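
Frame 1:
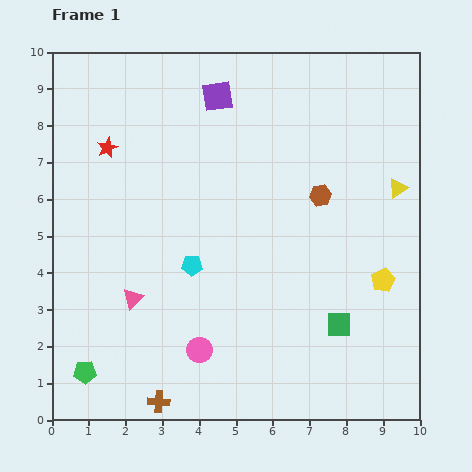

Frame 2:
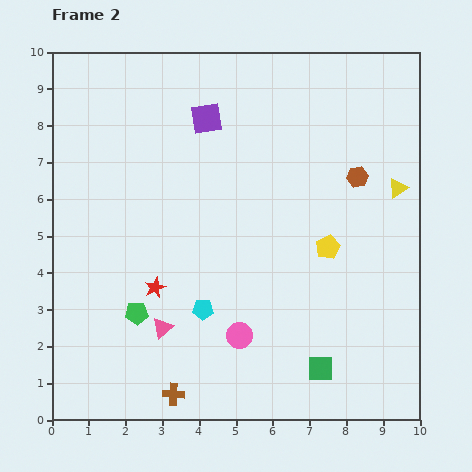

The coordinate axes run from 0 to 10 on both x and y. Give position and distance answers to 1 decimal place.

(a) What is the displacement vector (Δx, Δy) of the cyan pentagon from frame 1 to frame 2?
(0.3, -1.2)

The cyan pentagon was at (3.8, 4.2) in frame 1 and (4.1, 3.0) in frame 2.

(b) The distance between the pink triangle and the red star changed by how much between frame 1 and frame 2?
-3.1

Distance in frame 1: 4.2. Distance in frame 2: 1.1.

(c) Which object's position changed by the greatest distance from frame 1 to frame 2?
the red star

(moved 4.0; next 2.1)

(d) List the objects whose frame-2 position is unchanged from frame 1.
the yellow triangle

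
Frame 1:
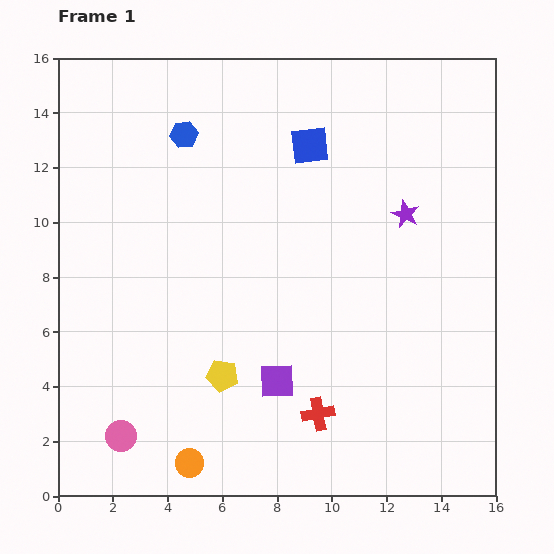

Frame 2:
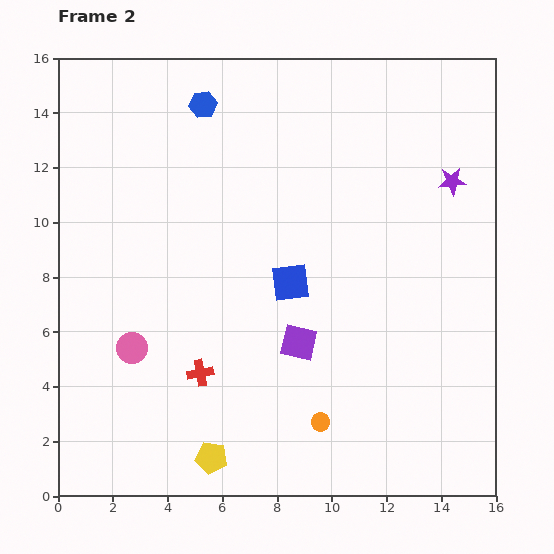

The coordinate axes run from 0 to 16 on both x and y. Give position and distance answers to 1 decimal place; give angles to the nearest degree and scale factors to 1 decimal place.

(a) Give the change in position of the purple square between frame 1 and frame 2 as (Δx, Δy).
(0.8, 1.4)

The purple square was at (8.0, 4.2) in frame 1 and (8.8, 5.6) in frame 2.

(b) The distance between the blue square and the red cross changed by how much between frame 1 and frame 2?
-5.1

Distance in frame 1: 9.8. Distance in frame 2: 4.7.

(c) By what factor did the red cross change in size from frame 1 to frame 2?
0.8×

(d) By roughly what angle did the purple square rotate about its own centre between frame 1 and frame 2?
17° clockwise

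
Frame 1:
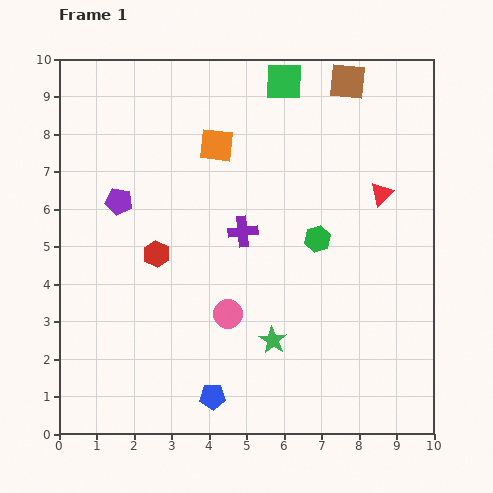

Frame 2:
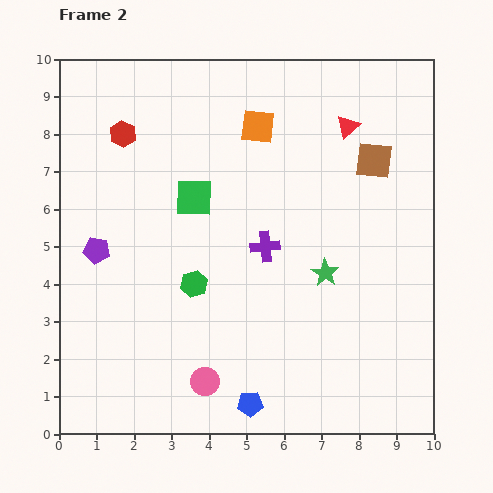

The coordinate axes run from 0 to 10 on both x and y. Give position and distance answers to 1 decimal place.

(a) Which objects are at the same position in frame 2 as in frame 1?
none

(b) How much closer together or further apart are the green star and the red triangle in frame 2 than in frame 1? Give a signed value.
-1.0

Distance in frame 1: 4.9. Distance in frame 2: 3.9.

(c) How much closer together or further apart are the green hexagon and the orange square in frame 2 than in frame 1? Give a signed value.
+0.8

Distance in frame 1: 3.7. Distance in frame 2: 4.5.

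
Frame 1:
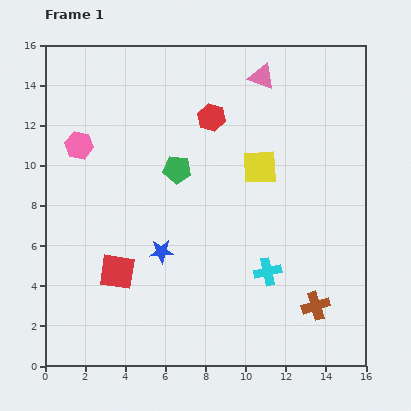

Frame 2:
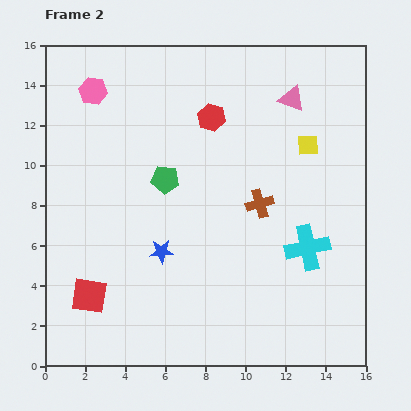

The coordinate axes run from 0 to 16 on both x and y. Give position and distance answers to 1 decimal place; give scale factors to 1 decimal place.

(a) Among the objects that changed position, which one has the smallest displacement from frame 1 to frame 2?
the green pentagon

(moved 0.8)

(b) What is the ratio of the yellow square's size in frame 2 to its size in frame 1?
0.6×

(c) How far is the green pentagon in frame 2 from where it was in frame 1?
0.8

The green pentagon moved from (6.6, 9.8) to (6.0, 9.3), a distance of √(0.6² + 0.5²) ≈ 0.8.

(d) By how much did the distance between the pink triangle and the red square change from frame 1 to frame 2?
+2.0

Distance in frame 1: 12.1. Distance in frame 2: 14.1.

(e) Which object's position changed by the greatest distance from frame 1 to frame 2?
the brown cross

(moved 5.8; next 2.8)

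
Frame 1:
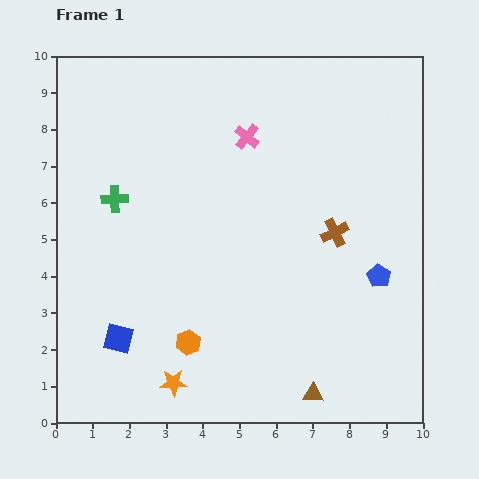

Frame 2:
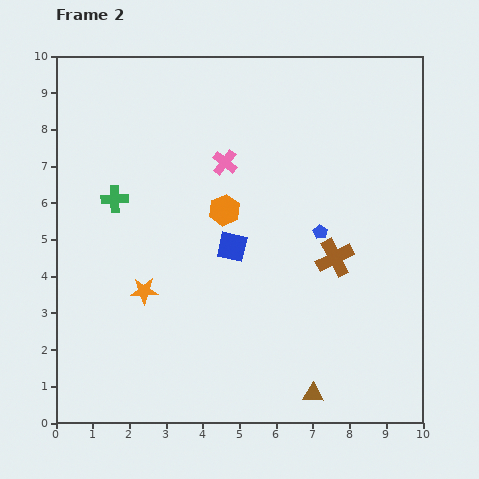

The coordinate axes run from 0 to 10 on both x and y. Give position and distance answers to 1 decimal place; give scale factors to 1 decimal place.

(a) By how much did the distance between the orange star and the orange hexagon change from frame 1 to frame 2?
+1.9

Distance in frame 1: 1.2. Distance in frame 2: 3.1.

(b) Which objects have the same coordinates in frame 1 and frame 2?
the brown triangle, the green cross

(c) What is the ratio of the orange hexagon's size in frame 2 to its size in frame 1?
1.3×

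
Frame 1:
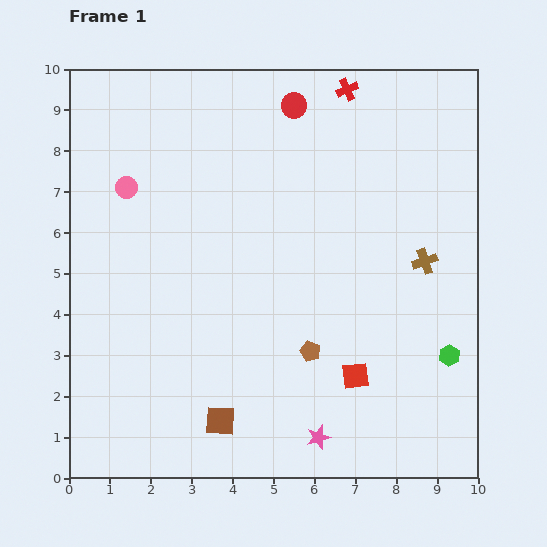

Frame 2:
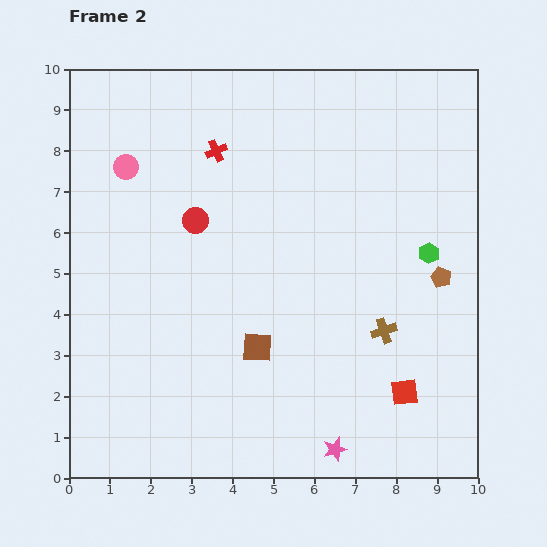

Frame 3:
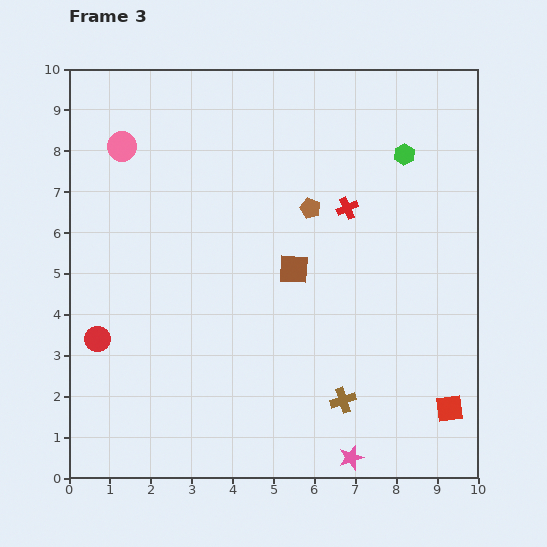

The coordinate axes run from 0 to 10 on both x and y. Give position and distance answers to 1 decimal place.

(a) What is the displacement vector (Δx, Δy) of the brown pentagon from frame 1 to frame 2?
(3.2, 1.8)

The brown pentagon was at (5.9, 3.1) in frame 1 and (9.1, 4.9) in frame 2.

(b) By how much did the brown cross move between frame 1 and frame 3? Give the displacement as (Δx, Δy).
(-2.0, -3.4)

The brown cross was at (8.7, 5.3) in frame 1 and (6.7, 1.9) in frame 3.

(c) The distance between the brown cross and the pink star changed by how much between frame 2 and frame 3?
-1.7

Distance in frame 2: 3.1. Distance in frame 3: 1.4.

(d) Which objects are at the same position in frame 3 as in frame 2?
none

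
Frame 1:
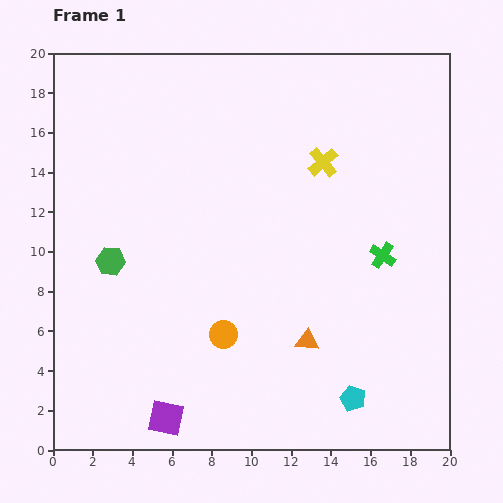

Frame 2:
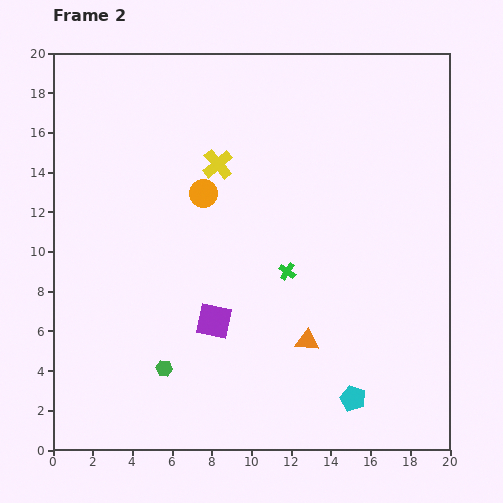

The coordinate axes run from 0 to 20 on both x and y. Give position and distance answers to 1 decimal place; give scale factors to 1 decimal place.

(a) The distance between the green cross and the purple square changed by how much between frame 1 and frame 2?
-9.1

Distance in frame 1: 13.6. Distance in frame 2: 4.5.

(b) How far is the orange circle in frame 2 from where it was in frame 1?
7.2

The orange circle moved from (8.6, 5.8) to (7.6, 12.9), a distance of √(1.0² + 7.1²) ≈ 7.2.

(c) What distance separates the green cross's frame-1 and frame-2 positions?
4.9

The green cross moved from (16.6, 9.8) to (11.8, 9.0), a distance of √(4.8² + 0.8²) ≈ 4.9.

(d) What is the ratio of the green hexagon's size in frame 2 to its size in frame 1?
0.6×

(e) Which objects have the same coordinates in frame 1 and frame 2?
the orange triangle, the cyan pentagon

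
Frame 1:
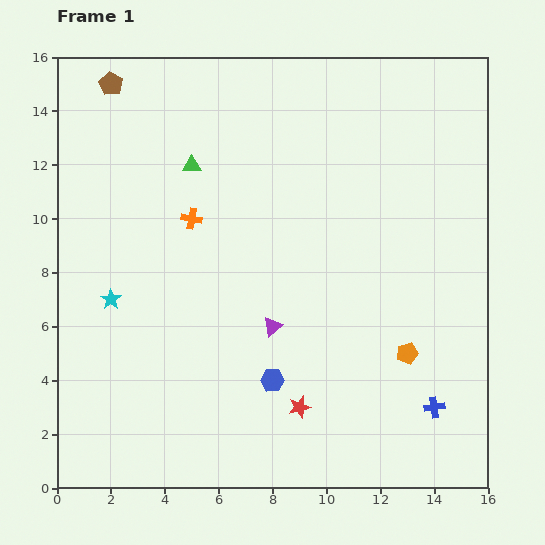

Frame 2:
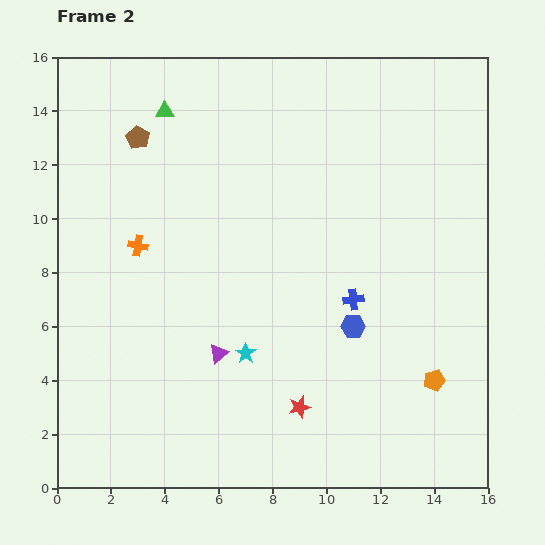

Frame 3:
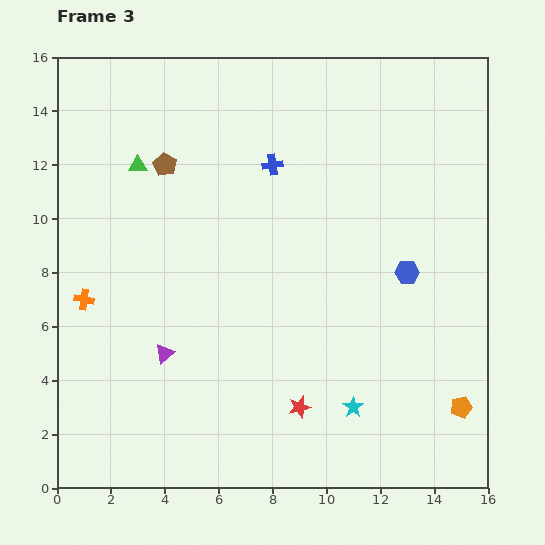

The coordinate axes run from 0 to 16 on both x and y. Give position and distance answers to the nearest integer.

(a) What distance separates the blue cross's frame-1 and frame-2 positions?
5

The blue cross moved from (14, 3) to (11, 7), a distance of √(3² + 4²) ≈ 5.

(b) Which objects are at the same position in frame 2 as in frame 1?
the red star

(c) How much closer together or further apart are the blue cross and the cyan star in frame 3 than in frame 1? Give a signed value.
-4

Distance in frame 1: 13. Distance in frame 3: 9.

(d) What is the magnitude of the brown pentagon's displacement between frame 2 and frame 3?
1

The brown pentagon moved from (3, 13) to (4, 12), a distance of √(1² + 1²) ≈ 1.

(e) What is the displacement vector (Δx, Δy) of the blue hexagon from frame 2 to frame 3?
(2, 2)

The blue hexagon was at (11, 6) in frame 2 and (13, 8) in frame 3.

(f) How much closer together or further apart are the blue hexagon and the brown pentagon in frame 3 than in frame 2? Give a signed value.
-1

Distance in frame 2: 11. Distance in frame 3: 10.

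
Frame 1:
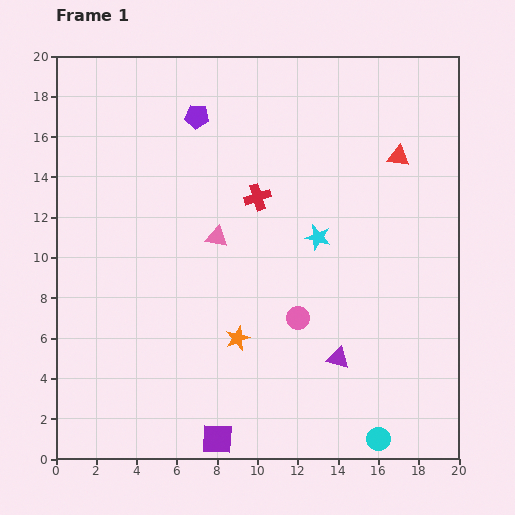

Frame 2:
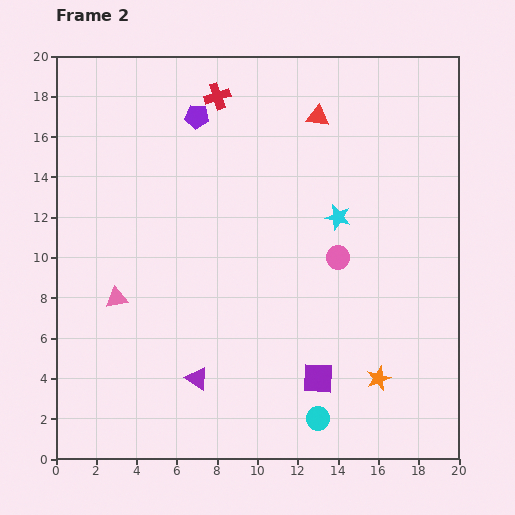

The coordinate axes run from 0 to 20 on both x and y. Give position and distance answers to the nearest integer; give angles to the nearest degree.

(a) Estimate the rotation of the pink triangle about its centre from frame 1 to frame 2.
21° counter-clockwise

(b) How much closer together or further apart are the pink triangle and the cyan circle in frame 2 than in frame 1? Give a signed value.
-1

Distance in frame 1: 13. Distance in frame 2: 12.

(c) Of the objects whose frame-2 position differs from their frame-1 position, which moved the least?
the cyan star

(moved 1)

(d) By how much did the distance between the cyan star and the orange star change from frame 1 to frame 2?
+2

Distance in frame 1: 6. Distance in frame 2: 8.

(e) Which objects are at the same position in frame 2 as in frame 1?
the purple pentagon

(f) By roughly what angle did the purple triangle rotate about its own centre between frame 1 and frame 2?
18° clockwise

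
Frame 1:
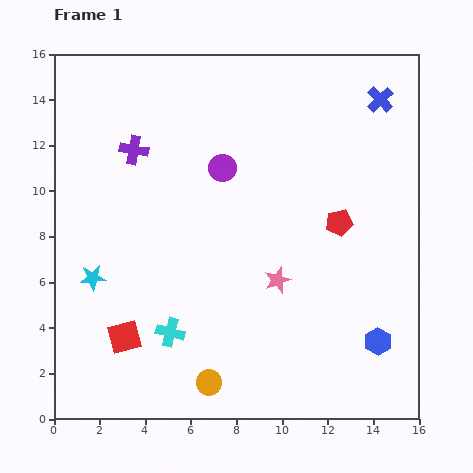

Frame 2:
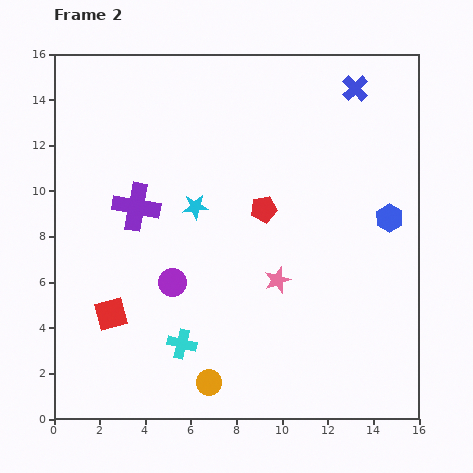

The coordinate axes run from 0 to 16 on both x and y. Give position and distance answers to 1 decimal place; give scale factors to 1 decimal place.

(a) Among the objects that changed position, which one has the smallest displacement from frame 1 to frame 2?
the cyan cross

(moved 0.7)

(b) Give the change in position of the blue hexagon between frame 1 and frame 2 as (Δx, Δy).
(0.5, 5.4)

The blue hexagon was at (14.2, 3.4) in frame 1 and (14.7, 8.8) in frame 2.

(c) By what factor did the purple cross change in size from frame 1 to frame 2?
1.6×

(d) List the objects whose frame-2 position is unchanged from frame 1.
the orange circle, the pink star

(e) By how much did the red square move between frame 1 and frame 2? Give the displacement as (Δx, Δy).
(-0.6, 1.0)

The red square was at (3.1, 3.6) in frame 1 and (2.5, 4.6) in frame 2.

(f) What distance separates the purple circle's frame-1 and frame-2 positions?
5.5

The purple circle moved from (7.4, 11.0) to (5.2, 6.0), a distance of √(2.2² + 5.0²) ≈ 5.5.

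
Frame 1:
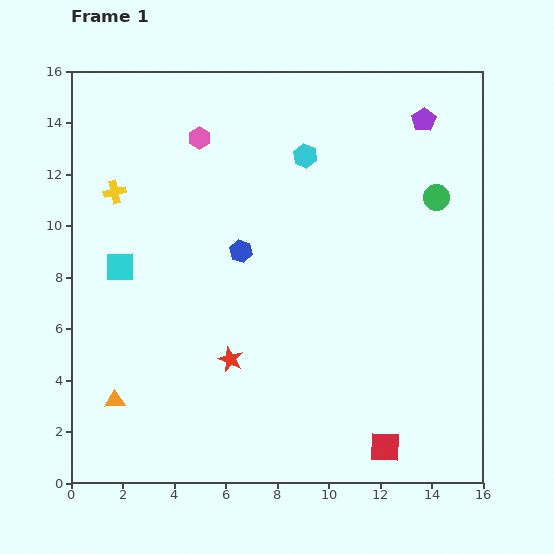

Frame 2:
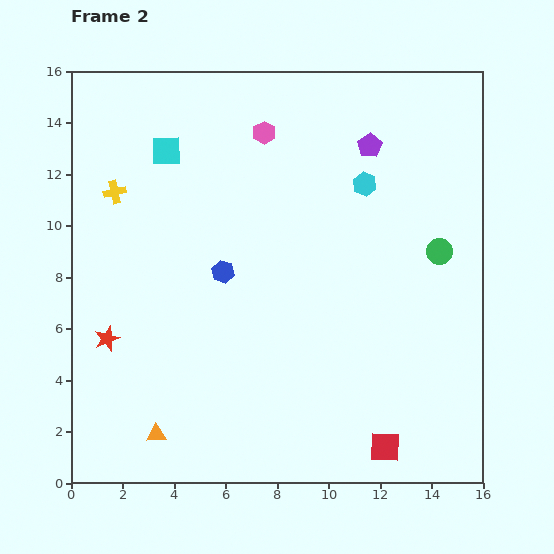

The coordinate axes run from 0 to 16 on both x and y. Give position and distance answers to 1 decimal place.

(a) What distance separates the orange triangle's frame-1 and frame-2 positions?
2.1

The orange triangle moved from (1.7, 3.2) to (3.3, 1.9), a distance of √(1.6² + 1.3²) ≈ 2.1.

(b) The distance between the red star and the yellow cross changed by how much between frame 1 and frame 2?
-2.2

Distance in frame 1: 7.9. Distance in frame 2: 5.7.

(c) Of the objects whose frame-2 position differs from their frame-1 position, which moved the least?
the blue hexagon

(moved 1.1)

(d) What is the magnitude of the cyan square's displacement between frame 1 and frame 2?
4.8

The cyan square moved from (1.9, 8.4) to (3.7, 12.9), a distance of √(1.8² + 4.5²) ≈ 4.8.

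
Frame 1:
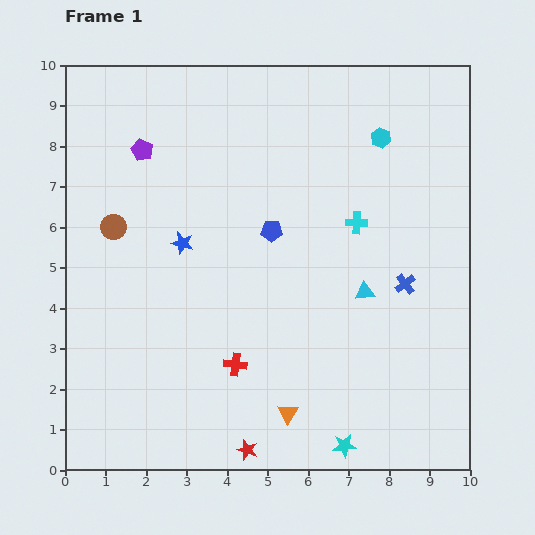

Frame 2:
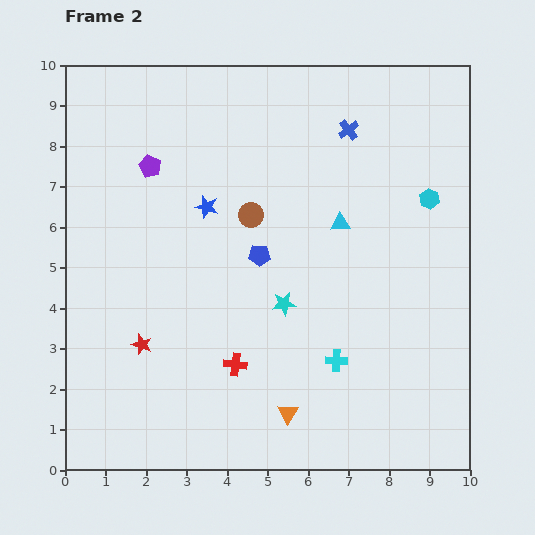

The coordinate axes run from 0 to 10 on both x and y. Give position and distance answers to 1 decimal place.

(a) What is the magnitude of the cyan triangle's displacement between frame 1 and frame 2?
1.8

The cyan triangle moved from (7.4, 4.4) to (6.8, 6.1), a distance of √(0.6² + 1.7²) ≈ 1.8.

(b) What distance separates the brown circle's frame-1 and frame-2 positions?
3.4

The brown circle moved from (1.2, 6.0) to (4.6, 6.3), a distance of √(3.4² + 0.3²) ≈ 3.4.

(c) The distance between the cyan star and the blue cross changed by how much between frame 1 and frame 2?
+0.3

Distance in frame 1: 4.3. Distance in frame 2: 4.6.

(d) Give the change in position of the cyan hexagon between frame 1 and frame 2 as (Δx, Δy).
(1.2, -1.5)

The cyan hexagon was at (7.8, 8.2) in frame 1 and (9.0, 6.7) in frame 2.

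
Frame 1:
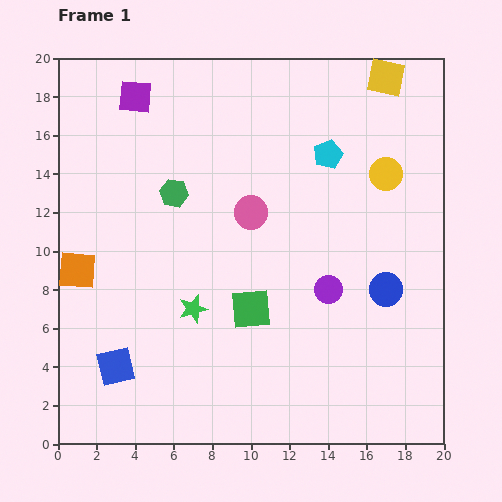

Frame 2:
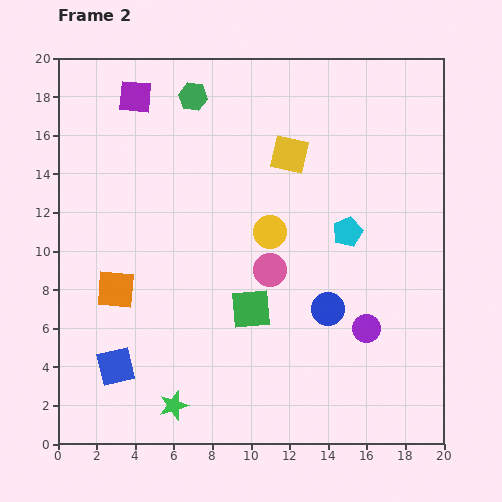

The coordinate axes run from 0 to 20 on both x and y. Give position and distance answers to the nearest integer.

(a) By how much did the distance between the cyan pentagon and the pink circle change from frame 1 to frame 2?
-1

Distance in frame 1: 5. Distance in frame 2: 4.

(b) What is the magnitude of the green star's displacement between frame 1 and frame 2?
5

The green star moved from (7, 7) to (6, 2), a distance of √(1² + 5²) ≈ 5.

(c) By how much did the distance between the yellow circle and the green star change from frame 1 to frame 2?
-2

Distance in frame 1: 12. Distance in frame 2: 10.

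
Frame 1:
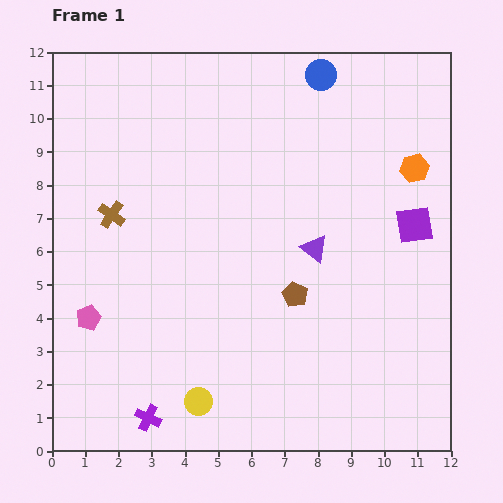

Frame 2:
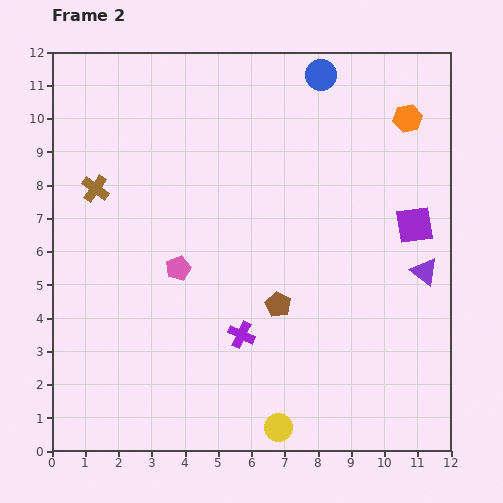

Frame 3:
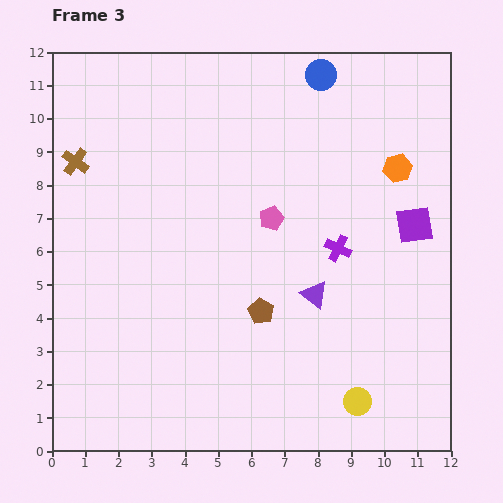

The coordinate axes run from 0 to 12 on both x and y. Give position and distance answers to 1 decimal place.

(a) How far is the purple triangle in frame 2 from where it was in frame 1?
3.4

The purple triangle moved from (7.9, 6.1) to (11.2, 5.4), a distance of √(3.3² + 0.7²) ≈ 3.4.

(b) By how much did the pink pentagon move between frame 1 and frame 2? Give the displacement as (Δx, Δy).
(2.7, 1.5)

The pink pentagon was at (1.1, 4.0) in frame 1 and (3.8, 5.5) in frame 2.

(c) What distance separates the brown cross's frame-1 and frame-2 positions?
0.9

The brown cross moved from (1.8, 7.1) to (1.3, 7.9), a distance of √(0.5² + 0.8²) ≈ 0.9.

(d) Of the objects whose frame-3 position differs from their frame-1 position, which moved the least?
the orange hexagon

(moved 0.5)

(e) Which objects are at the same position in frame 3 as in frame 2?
the blue circle, the purple square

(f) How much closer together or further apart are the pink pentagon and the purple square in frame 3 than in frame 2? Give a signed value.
-2.9

Distance in frame 2: 7.2. Distance in frame 3: 4.3.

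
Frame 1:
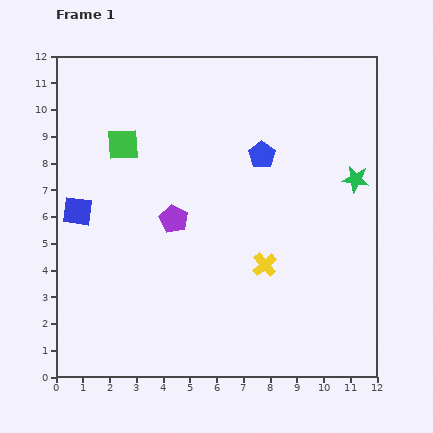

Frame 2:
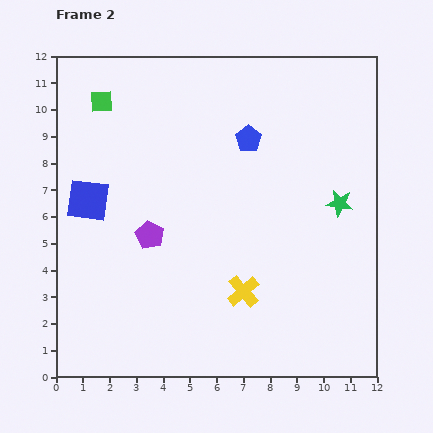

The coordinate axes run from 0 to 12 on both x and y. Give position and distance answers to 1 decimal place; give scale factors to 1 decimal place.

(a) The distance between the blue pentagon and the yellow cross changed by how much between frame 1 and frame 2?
+1.6

Distance in frame 1: 4.1. Distance in frame 2: 5.7.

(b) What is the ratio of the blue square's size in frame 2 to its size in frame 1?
1.4×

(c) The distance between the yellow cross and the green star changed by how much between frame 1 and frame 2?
+0.2

Distance in frame 1: 4.7. Distance in frame 2: 4.9.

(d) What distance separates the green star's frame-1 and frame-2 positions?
1.1

The green star moved from (11.2, 7.4) to (10.6, 6.5), a distance of √(0.6² + 0.9²) ≈ 1.1.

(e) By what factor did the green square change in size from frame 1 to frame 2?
0.7×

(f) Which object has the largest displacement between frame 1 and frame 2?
the green square

(moved 1.8; next 1.3)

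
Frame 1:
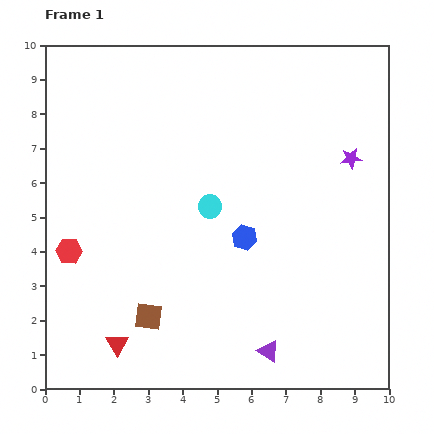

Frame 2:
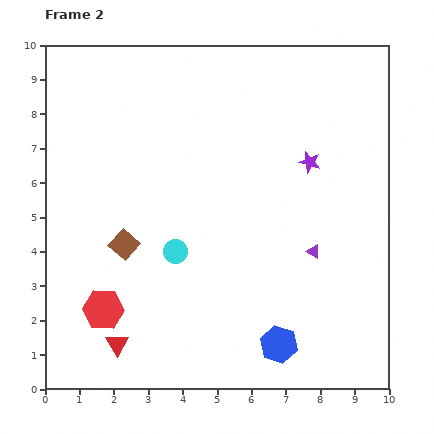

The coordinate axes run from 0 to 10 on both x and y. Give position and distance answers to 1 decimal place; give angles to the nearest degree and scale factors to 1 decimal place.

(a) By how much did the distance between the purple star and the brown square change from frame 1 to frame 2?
-1.6

Distance in frame 1: 7.5. Distance in frame 2: 5.9.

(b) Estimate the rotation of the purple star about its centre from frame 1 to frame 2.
21° clockwise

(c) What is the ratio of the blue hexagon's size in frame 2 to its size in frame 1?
1.5×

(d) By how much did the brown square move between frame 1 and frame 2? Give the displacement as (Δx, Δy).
(-0.7, 2.1)

The brown square was at (3.0, 2.1) in frame 1 and (2.3, 4.2) in frame 2.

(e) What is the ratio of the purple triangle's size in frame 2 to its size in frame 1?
0.6×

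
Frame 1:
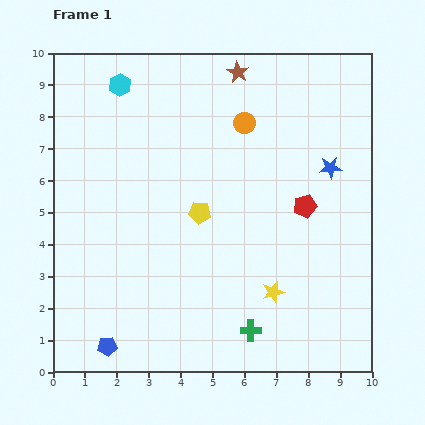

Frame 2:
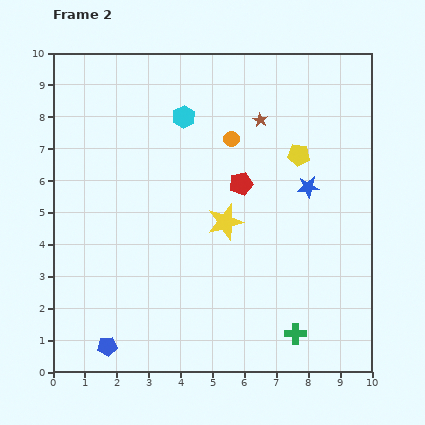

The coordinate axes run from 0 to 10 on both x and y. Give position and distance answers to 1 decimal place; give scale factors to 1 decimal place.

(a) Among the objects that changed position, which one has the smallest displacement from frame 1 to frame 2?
the orange circle

(moved 0.6)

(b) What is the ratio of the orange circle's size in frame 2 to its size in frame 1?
0.7×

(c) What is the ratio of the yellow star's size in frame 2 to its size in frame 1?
1.6×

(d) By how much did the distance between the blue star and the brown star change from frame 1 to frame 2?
-1.6

Distance in frame 1: 4.2. Distance in frame 2: 2.6.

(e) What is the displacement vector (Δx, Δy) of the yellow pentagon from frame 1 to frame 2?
(3.1, 1.8)

The yellow pentagon was at (4.6, 5.0) in frame 1 and (7.7, 6.8) in frame 2.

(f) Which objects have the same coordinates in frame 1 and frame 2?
the blue pentagon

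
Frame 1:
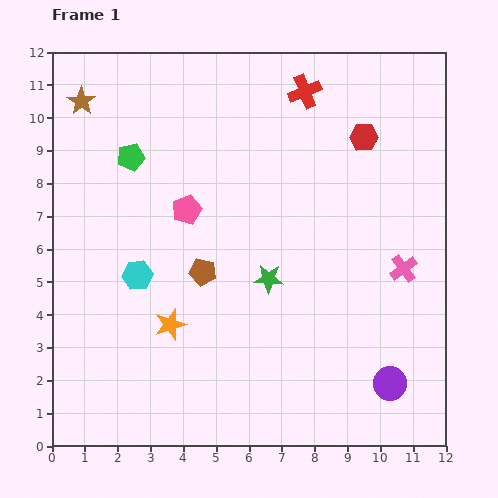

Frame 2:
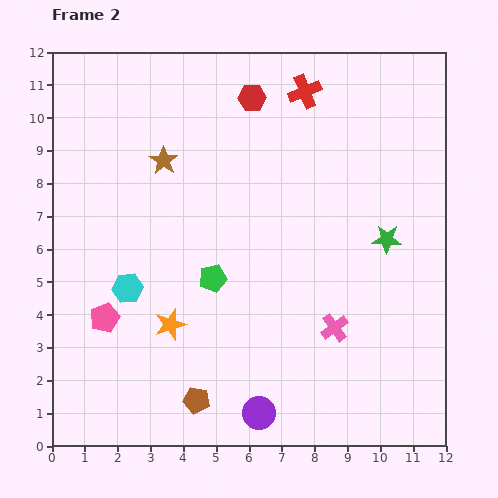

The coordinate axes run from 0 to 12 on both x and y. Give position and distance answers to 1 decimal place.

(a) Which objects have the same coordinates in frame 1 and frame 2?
the orange star, the red cross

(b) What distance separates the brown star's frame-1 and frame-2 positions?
3.1

The brown star moved from (0.9, 10.5) to (3.4, 8.7), a distance of √(2.5² + 1.8²) ≈ 3.1.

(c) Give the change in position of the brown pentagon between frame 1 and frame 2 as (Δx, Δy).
(-0.2, -3.9)

The brown pentagon was at (4.6, 5.3) in frame 1 and (4.4, 1.4) in frame 2.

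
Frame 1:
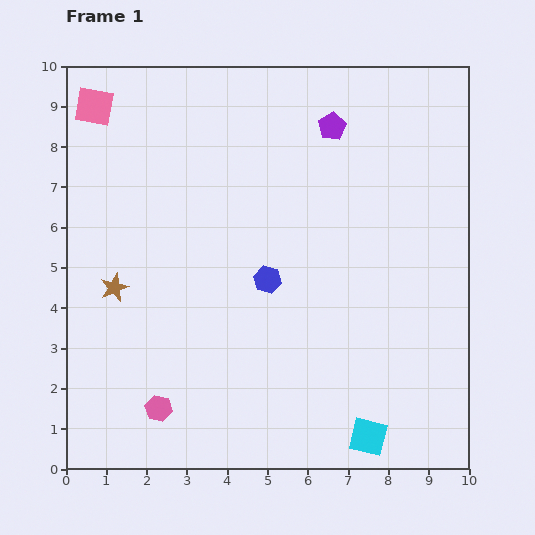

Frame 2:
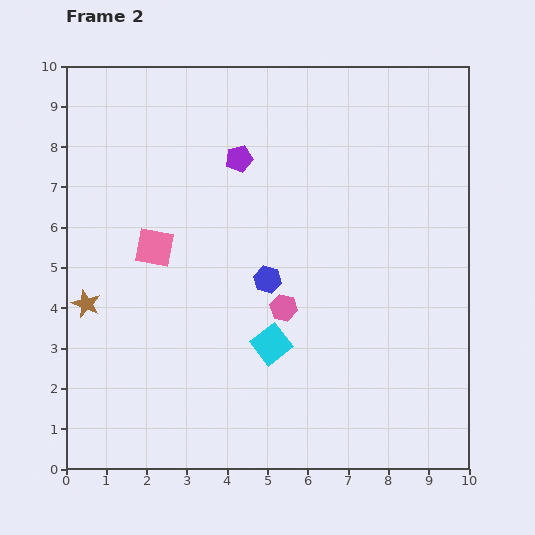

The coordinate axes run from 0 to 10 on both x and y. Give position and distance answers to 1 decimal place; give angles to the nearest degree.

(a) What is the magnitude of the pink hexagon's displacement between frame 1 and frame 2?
4.0

The pink hexagon moved from (2.3, 1.5) to (5.4, 4.0), a distance of √(3.1² + 2.5²) ≈ 4.0.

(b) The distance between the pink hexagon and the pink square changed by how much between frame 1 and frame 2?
-4.2

Distance in frame 1: 7.7. Distance in frame 2: 3.5.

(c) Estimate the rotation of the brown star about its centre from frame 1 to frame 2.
27° counter-clockwise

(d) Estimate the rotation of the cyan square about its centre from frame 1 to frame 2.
39° clockwise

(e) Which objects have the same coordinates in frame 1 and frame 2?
the blue hexagon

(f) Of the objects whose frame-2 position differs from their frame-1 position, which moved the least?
the brown star

(moved 0.8)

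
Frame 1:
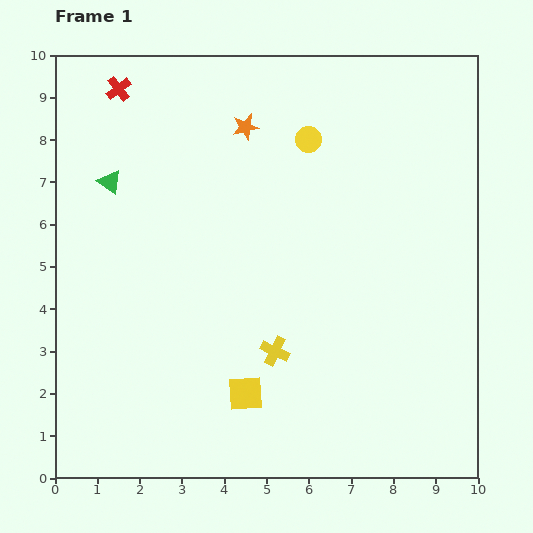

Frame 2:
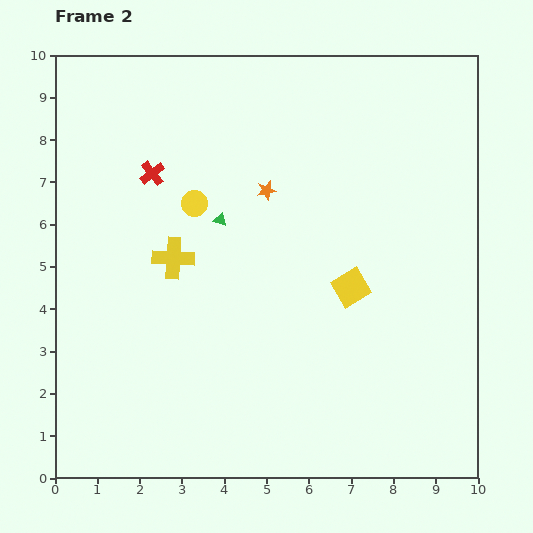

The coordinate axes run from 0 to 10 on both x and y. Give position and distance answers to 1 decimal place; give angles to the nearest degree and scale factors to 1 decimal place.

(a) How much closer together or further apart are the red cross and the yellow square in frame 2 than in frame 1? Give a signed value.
-2.4

Distance in frame 1: 7.8. Distance in frame 2: 5.4.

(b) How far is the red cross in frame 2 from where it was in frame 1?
2.2

The red cross moved from (1.5, 9.2) to (2.3, 7.2), a distance of √(0.8² + 2.0²) ≈ 2.2.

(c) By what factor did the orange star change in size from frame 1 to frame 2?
0.7×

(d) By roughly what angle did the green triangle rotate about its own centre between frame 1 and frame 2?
19° counter-clockwise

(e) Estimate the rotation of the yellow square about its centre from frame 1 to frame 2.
27° counter-clockwise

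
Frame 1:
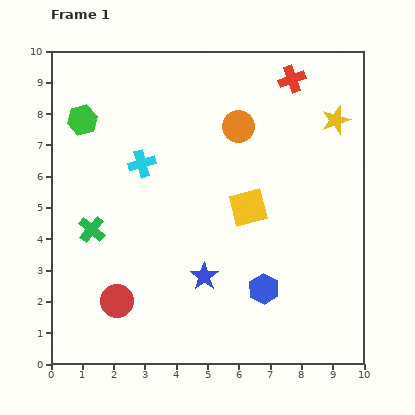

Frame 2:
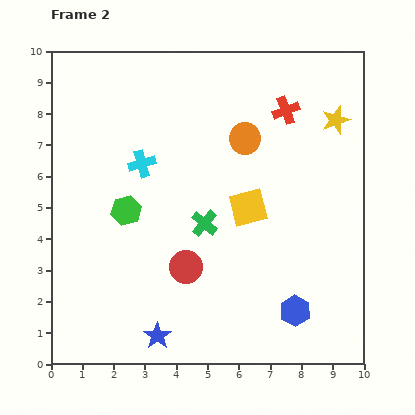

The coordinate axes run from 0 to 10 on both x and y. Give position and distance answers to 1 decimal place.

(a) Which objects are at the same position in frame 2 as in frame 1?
the yellow star, the yellow square, the cyan cross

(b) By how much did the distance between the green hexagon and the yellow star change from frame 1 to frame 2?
-0.8

Distance in frame 1: 8.1. Distance in frame 2: 7.3.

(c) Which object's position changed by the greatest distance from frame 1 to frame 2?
the green cross

(moved 3.6; next 3.2)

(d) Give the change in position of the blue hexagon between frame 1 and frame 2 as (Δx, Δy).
(1.0, -0.7)

The blue hexagon was at (6.8, 2.4) in frame 1 and (7.8, 1.7) in frame 2.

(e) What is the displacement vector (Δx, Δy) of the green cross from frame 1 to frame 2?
(3.6, 0.2)

The green cross was at (1.3, 4.3) in frame 1 and (4.9, 4.5) in frame 2.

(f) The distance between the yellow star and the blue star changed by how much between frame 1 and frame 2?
+2.4

Distance in frame 1: 6.5. Distance in frame 2: 8.9.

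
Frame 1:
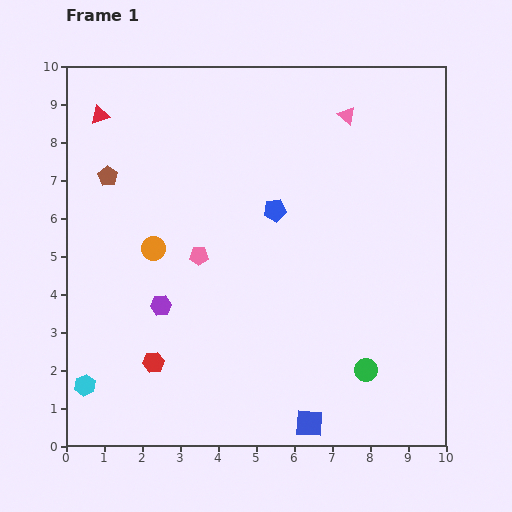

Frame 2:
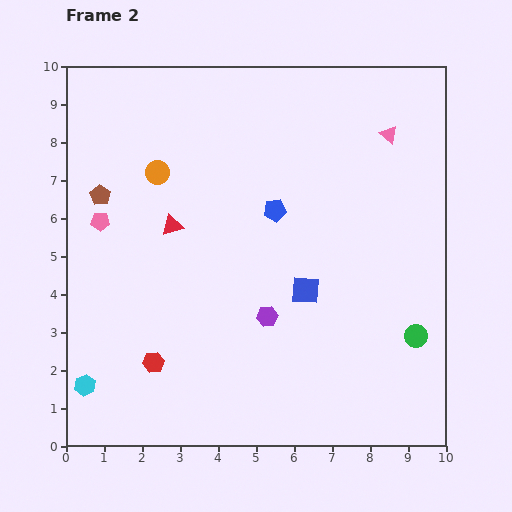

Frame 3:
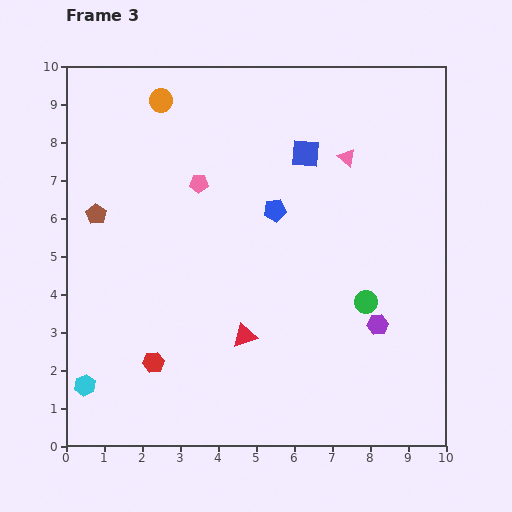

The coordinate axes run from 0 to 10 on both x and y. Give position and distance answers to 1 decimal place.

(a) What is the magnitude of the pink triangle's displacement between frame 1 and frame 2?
1.2

The pink triangle moved from (7.4, 8.7) to (8.5, 8.2), a distance of √(1.1² + 0.5²) ≈ 1.2.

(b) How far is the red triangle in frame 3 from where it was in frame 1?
6.9

The red triangle moved from (0.9, 8.7) to (4.7, 2.9), a distance of √(3.8² + 5.8²) ≈ 6.9.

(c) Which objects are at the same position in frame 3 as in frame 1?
the blue pentagon, the cyan hexagon, the red hexagon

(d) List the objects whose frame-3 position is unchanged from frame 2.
the blue pentagon, the cyan hexagon, the red hexagon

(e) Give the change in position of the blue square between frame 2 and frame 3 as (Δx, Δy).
(0.0, 3.6)

The blue square was at (6.3, 4.1) in frame 2 and (6.3, 7.7) in frame 3.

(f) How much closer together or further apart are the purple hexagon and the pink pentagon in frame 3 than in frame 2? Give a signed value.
+0.9

Distance in frame 2: 5.1. Distance in frame 3: 6.0.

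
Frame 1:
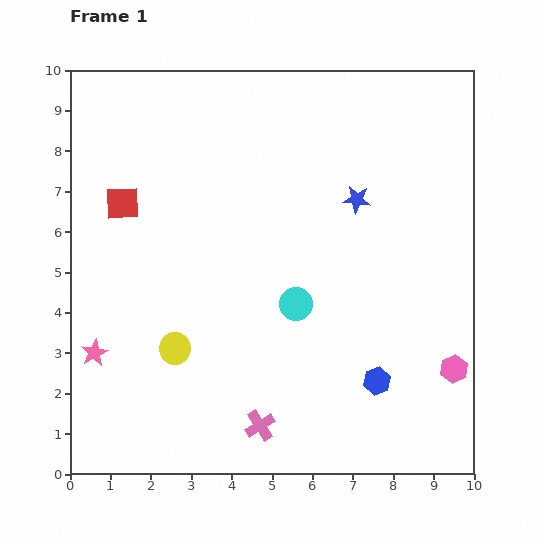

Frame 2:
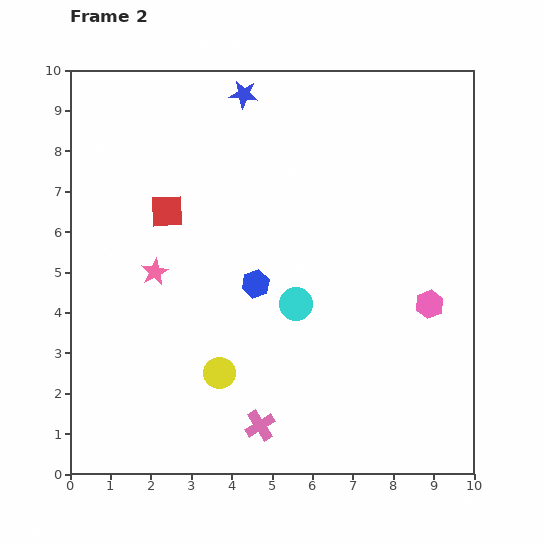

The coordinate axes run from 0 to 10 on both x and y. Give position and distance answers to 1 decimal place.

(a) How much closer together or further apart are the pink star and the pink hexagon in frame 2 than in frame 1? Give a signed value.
-2.1

Distance in frame 1: 8.9. Distance in frame 2: 6.8.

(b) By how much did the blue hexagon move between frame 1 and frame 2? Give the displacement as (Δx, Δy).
(-3.0, 2.4)

The blue hexagon was at (7.6, 2.3) in frame 1 and (4.6, 4.7) in frame 2.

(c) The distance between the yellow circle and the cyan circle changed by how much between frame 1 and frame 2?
-0.7

Distance in frame 1: 3.2. Distance in frame 2: 2.5.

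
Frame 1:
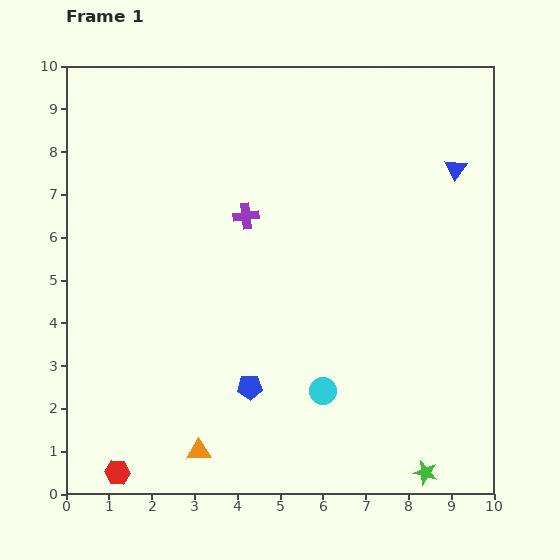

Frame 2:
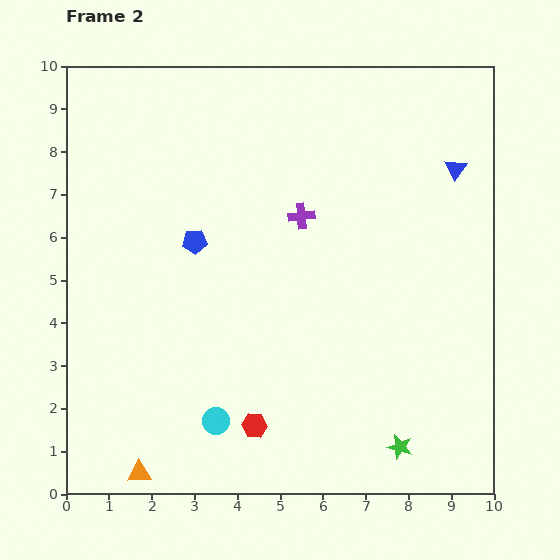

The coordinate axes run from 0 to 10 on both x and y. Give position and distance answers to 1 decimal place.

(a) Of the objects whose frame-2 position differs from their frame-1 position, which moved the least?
the green star

(moved 0.8)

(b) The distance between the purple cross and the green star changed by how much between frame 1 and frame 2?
-1.4

Distance in frame 1: 7.3. Distance in frame 2: 5.9.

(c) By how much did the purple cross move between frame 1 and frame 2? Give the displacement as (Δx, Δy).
(1.3, 0.0)

The purple cross was at (4.2, 6.5) in frame 1 and (5.5, 6.5) in frame 2.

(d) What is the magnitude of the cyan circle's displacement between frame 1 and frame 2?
2.6

The cyan circle moved from (6.0, 2.4) to (3.5, 1.7), a distance of √(2.5² + 0.7²) ≈ 2.6.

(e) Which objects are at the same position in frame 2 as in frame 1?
the blue triangle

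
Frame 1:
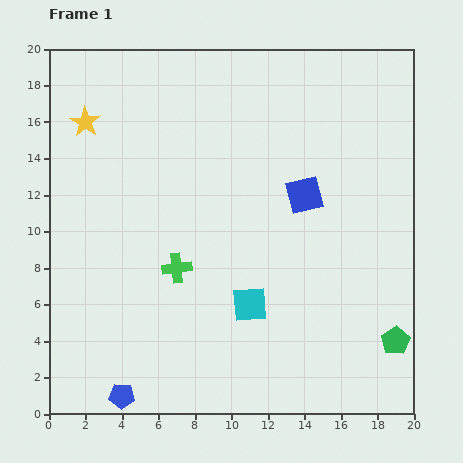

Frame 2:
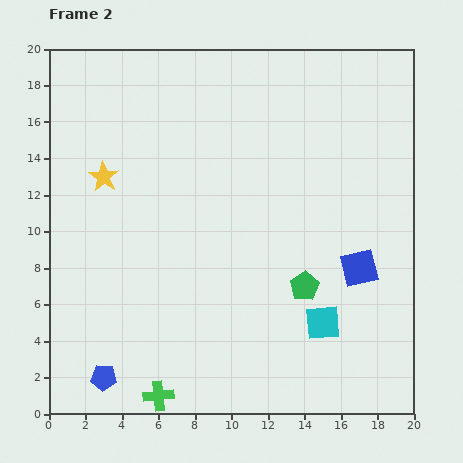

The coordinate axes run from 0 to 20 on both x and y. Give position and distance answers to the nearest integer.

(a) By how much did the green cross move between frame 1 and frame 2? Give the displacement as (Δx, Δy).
(-1, -7)

The green cross was at (7, 8) in frame 1 and (6, 1) in frame 2.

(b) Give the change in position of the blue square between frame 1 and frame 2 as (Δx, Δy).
(3, -4)

The blue square was at (14, 12) in frame 1 and (17, 8) in frame 2.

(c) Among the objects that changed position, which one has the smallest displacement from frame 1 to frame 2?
the blue pentagon

(moved 1)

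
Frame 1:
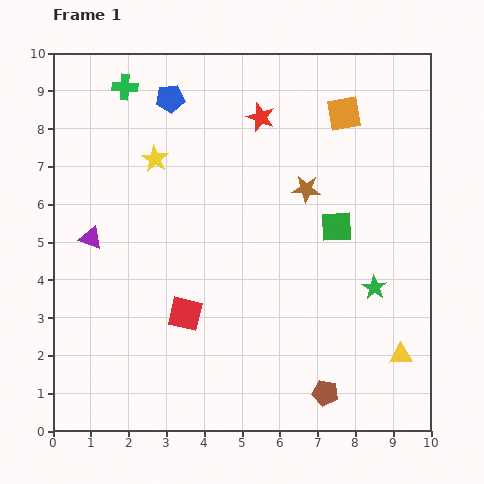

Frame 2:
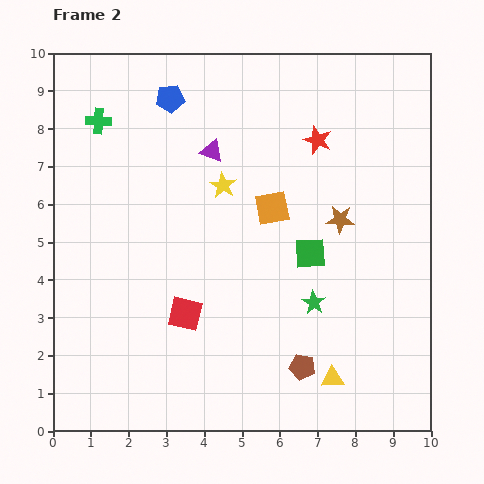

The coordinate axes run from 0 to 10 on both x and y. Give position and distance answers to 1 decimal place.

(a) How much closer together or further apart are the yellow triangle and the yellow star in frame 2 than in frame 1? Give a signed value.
-2.4

Distance in frame 1: 8.3. Distance in frame 2: 5.9.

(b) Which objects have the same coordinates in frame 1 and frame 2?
the blue pentagon, the red square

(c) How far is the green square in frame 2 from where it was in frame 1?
1.0

The green square moved from (7.5, 5.4) to (6.8, 4.7), a distance of √(0.7² + 0.7²) ≈ 1.0.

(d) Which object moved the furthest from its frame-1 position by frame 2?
the purple triangle

(moved 3.9; next 3.1)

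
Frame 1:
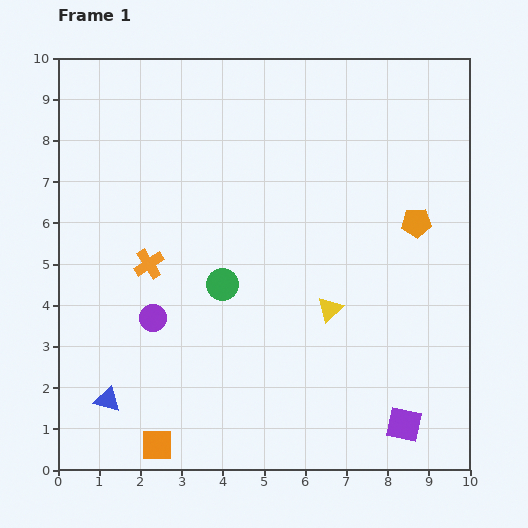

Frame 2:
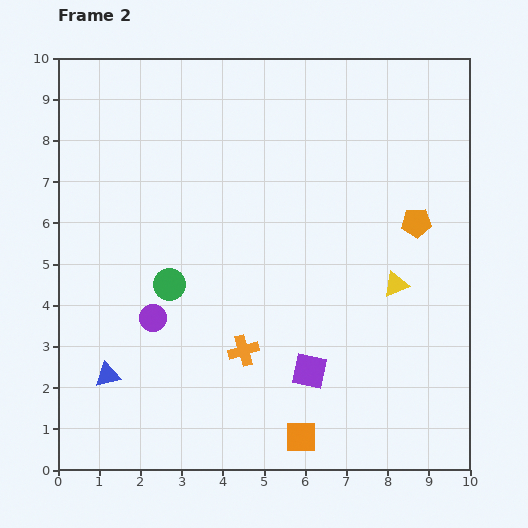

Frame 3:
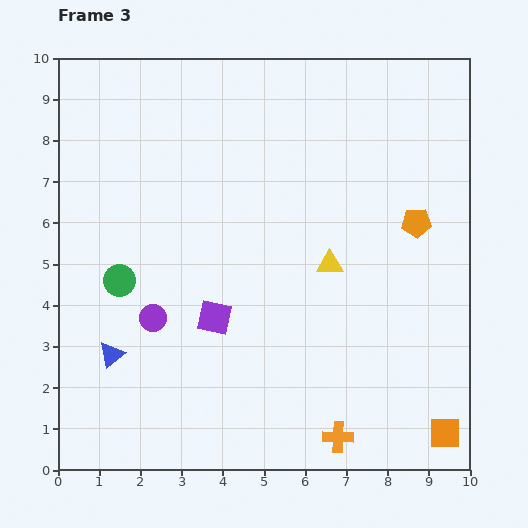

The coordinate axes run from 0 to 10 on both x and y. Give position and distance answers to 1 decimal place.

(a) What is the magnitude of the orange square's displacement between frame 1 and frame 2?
3.5

The orange square moved from (2.4, 0.6) to (5.9, 0.8), a distance of √(3.5² + 0.2²) ≈ 3.5.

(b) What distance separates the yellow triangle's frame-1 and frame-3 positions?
1.1

The yellow triangle moved from (6.6, 3.9) to (6.6, 5.0), a distance of √(0.0² + 1.1²) ≈ 1.1.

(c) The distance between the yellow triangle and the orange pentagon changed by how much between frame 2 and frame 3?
+0.7

Distance in frame 2: 1.6. Distance in frame 3: 2.3.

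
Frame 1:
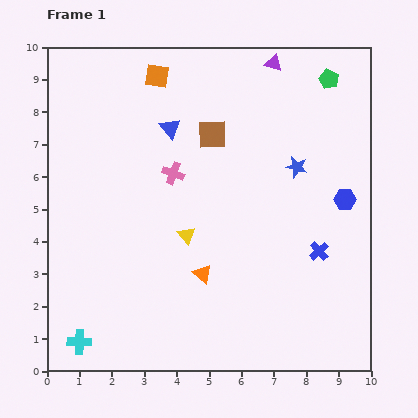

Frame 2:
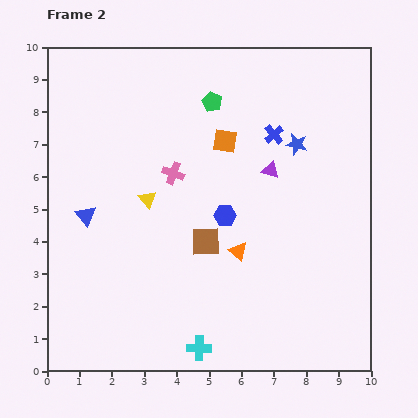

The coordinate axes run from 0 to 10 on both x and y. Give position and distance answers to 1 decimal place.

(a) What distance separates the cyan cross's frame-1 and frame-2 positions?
3.7

The cyan cross moved from (1.0, 0.9) to (4.7, 0.7), a distance of √(3.7² + 0.2²) ≈ 3.7.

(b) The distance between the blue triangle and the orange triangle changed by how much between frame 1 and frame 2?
+0.2

Distance in frame 1: 4.6. Distance in frame 2: 4.8.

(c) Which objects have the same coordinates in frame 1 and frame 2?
the pink cross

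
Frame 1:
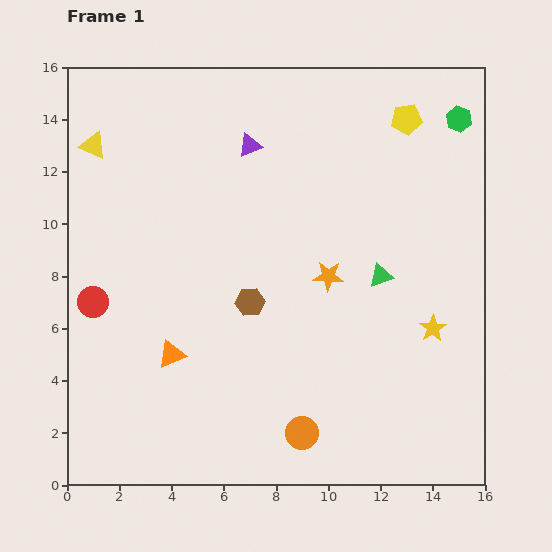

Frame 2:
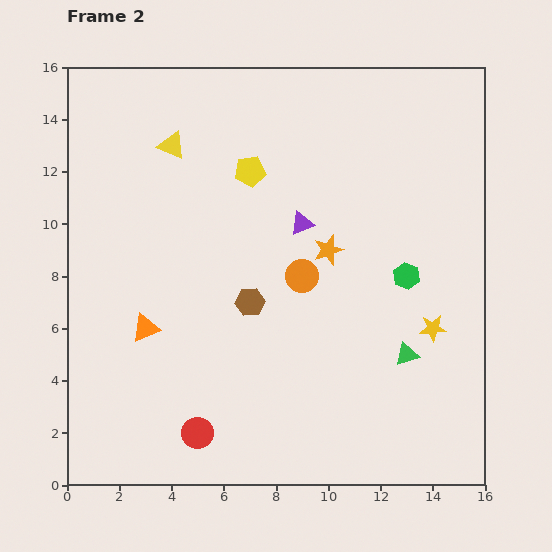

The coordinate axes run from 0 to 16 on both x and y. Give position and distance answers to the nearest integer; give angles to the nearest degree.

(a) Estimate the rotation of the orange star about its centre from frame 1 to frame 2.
22° counter-clockwise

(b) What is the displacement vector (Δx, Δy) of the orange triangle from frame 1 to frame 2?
(-1, 1)

The orange triangle was at (4, 5) in frame 1 and (3, 6) in frame 2.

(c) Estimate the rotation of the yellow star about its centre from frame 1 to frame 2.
30° clockwise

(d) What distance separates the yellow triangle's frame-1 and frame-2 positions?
3

The yellow triangle moved from (1, 13) to (4, 13), a distance of √(3² + 0²) ≈ 3.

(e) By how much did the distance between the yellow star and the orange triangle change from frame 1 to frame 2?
+1

Distance in frame 1: 10. Distance in frame 2: 11.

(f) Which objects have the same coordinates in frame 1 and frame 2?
the brown hexagon, the yellow star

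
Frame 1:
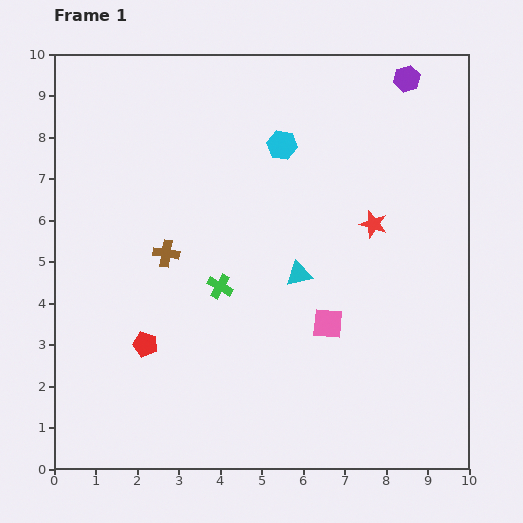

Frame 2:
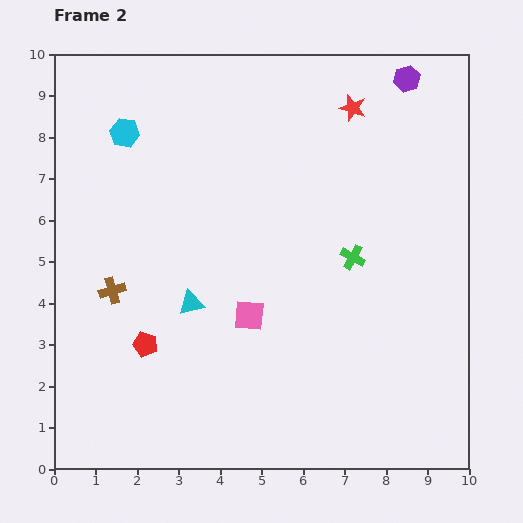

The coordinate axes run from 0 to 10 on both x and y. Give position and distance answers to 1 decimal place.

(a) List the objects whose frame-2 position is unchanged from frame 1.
the red pentagon, the purple hexagon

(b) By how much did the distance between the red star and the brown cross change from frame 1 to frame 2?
+2.3

Distance in frame 1: 5.0. Distance in frame 2: 7.3.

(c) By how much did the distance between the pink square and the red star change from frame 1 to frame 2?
+3.0

Distance in frame 1: 2.6. Distance in frame 2: 5.6.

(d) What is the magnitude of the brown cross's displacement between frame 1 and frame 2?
1.6

The brown cross moved from (2.7, 5.2) to (1.4, 4.3), a distance of √(1.3² + 0.9²) ≈ 1.6.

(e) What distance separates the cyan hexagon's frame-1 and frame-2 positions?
3.8

The cyan hexagon moved from (5.5, 7.8) to (1.7, 8.1), a distance of √(3.8² + 0.3²) ≈ 3.8.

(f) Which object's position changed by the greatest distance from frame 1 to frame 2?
the cyan hexagon

(moved 3.8; next 3.3)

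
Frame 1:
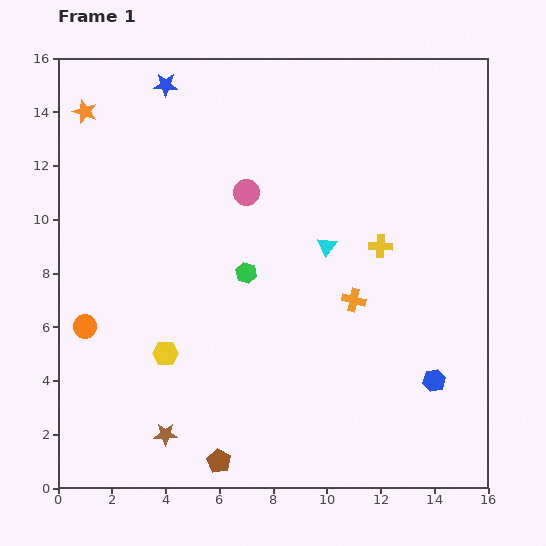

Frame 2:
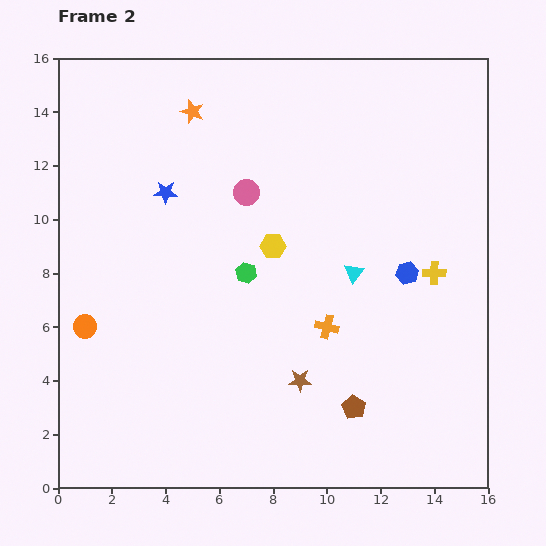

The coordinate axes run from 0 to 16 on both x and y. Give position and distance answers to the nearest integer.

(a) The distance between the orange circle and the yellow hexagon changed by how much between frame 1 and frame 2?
+5

Distance in frame 1: 3. Distance in frame 2: 8.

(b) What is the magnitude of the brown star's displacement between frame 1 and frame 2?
5

The brown star moved from (4, 2) to (9, 4), a distance of √(5² + 2²) ≈ 5.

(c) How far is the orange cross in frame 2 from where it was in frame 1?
1

The orange cross moved from (11, 7) to (10, 6), a distance of √(1² + 1²) ≈ 1.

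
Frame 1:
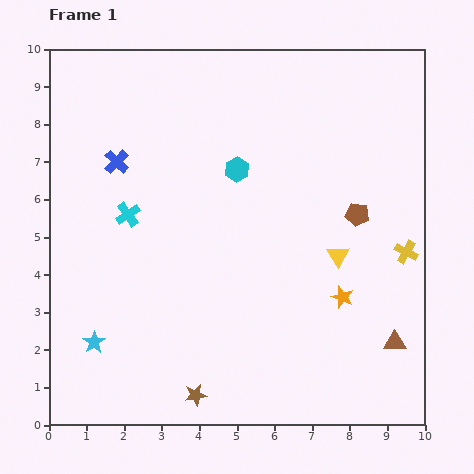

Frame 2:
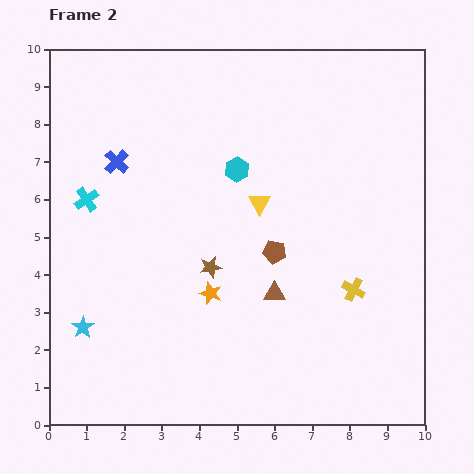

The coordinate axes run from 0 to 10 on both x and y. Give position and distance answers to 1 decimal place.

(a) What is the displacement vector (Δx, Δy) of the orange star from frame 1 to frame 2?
(-3.5, 0.1)

The orange star was at (7.8, 3.4) in frame 1 and (4.3, 3.5) in frame 2.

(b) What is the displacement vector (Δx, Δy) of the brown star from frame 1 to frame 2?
(0.4, 3.4)

The brown star was at (3.9, 0.8) in frame 1 and (4.3, 4.2) in frame 2.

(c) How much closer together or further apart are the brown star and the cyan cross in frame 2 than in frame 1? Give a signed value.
-1.3

Distance in frame 1: 5.1. Distance in frame 2: 3.8.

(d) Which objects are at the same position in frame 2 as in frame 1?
the cyan hexagon, the blue cross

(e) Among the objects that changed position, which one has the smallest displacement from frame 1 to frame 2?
the cyan star

(moved 0.5)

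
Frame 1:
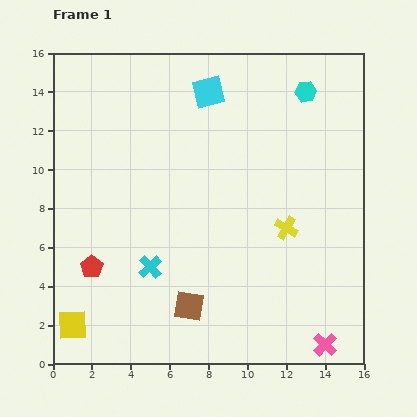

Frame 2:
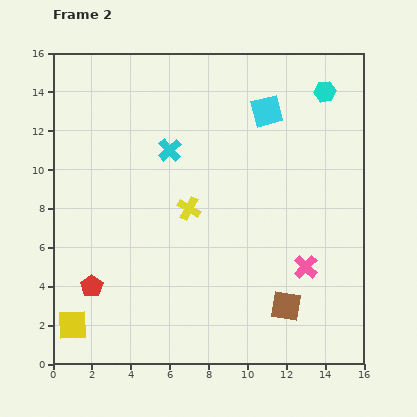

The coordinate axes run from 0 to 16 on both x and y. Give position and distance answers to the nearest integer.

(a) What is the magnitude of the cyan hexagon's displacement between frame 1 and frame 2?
1

The cyan hexagon moved from (13, 14) to (14, 14), a distance of √(1² + 0²) ≈ 1.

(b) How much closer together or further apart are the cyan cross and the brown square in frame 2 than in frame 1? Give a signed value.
+7

Distance in frame 1: 3. Distance in frame 2: 10.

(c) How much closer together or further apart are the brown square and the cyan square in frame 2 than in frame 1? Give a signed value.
-1

Distance in frame 1: 11. Distance in frame 2: 10.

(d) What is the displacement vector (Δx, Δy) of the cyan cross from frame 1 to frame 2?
(1, 6)

The cyan cross was at (5, 5) in frame 1 and (6, 11) in frame 2.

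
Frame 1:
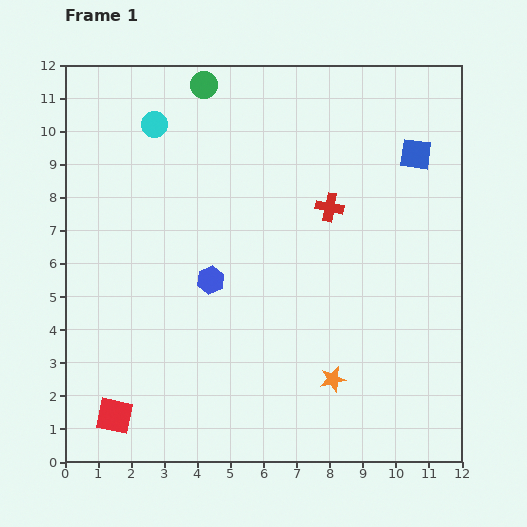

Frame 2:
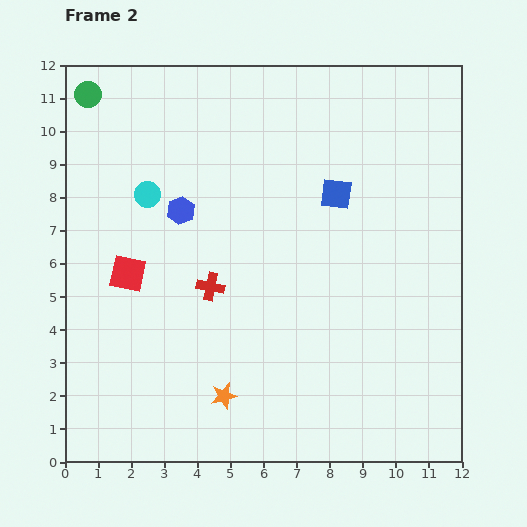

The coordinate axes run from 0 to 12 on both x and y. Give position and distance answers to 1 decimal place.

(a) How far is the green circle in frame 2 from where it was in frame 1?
3.5

The green circle moved from (4.2, 11.4) to (0.7, 11.1), a distance of √(3.5² + 0.3²) ≈ 3.5.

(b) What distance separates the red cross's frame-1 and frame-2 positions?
4.3

The red cross moved from (8.0, 7.7) to (4.4, 5.3), a distance of √(3.6² + 2.4²) ≈ 4.3.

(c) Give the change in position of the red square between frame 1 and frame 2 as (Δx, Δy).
(0.4, 4.3)

The red square was at (1.5, 1.4) in frame 1 and (1.9, 5.7) in frame 2.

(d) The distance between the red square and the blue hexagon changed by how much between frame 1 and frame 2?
-2.5

Distance in frame 1: 5.0. Distance in frame 2: 2.5.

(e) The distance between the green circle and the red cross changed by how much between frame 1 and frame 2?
+1.6

Distance in frame 1: 5.3. Distance in frame 2: 6.9.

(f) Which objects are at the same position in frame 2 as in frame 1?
none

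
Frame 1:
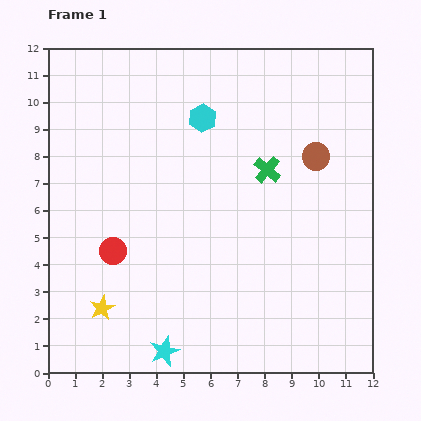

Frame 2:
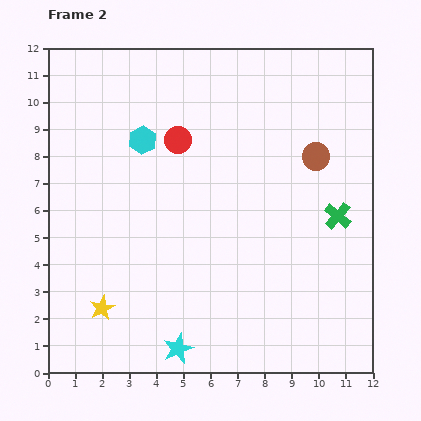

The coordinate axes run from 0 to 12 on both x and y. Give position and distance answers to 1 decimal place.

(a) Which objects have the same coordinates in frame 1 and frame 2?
the yellow star, the brown circle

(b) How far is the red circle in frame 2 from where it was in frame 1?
4.8

The red circle moved from (2.4, 4.5) to (4.8, 8.6), a distance of √(2.4² + 4.1²) ≈ 4.8.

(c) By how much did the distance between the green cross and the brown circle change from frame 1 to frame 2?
+0.4

Distance in frame 1: 1.9. Distance in frame 2: 2.3.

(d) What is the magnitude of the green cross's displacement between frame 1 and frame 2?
3.1

The green cross moved from (8.1, 7.5) to (10.7, 5.8), a distance of √(2.6² + 1.7²) ≈ 3.1.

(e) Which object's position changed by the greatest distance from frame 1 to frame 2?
the red circle

(moved 4.8; next 3.1)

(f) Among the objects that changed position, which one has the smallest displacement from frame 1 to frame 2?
the cyan star

(moved 0.5)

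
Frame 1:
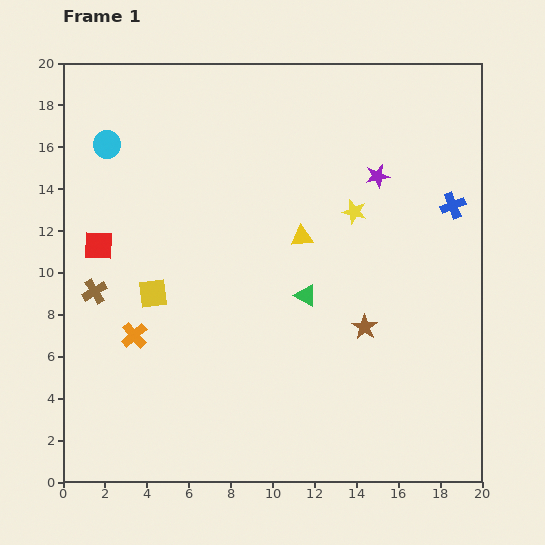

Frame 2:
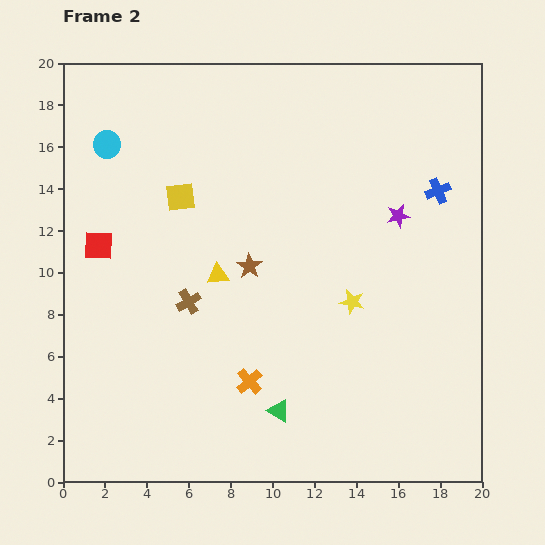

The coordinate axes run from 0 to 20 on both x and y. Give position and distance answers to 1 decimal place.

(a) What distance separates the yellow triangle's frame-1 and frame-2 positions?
4.4

The yellow triangle moved from (11.4, 11.7) to (7.4, 9.9), a distance of √(4.0² + 1.8²) ≈ 4.4.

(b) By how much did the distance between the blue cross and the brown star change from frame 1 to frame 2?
+2.5

Distance in frame 1: 7.2. Distance in frame 2: 9.7.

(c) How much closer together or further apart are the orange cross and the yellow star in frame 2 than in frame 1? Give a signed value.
-5.8

Distance in frame 1: 12.0. Distance in frame 2: 6.2.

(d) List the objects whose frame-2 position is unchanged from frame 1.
the red square, the cyan circle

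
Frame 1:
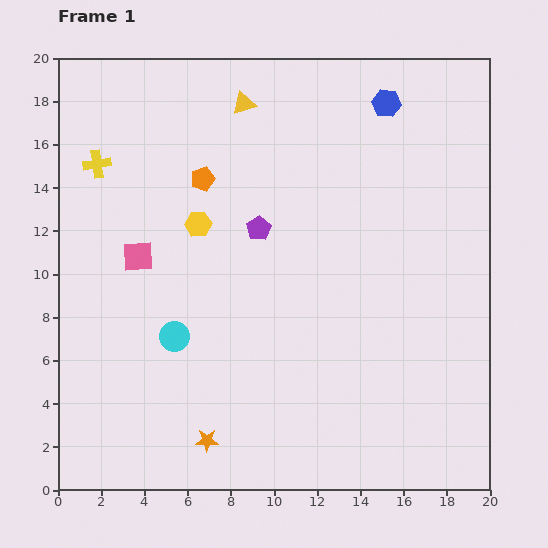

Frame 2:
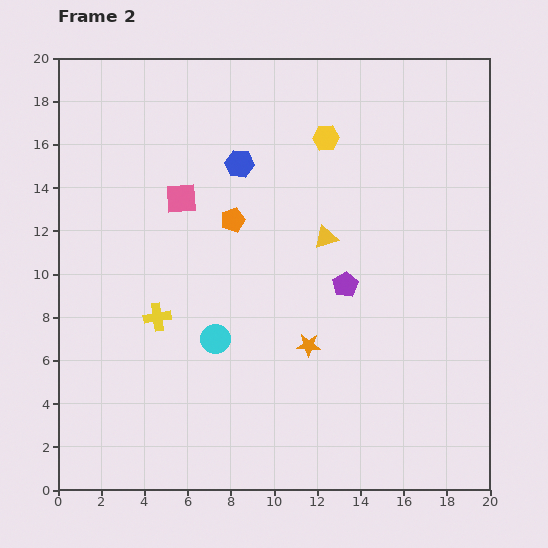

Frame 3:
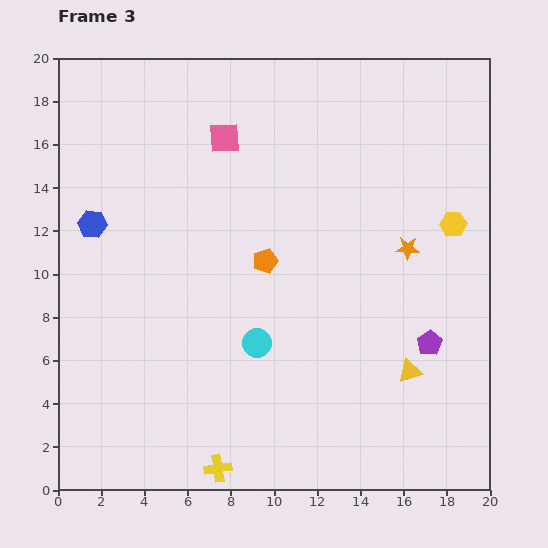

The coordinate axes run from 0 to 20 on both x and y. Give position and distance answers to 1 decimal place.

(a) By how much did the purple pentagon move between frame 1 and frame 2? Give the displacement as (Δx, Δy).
(4.0, -2.6)

The purple pentagon was at (9.3, 12.1) in frame 1 and (13.3, 9.5) in frame 2.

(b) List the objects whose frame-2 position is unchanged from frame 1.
none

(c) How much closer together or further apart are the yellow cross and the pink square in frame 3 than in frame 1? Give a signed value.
+10.6

Distance in frame 1: 4.7. Distance in frame 3: 15.3.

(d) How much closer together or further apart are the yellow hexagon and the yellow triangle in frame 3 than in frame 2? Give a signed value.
+2.5

Distance in frame 2: 4.6. Distance in frame 3: 7.1.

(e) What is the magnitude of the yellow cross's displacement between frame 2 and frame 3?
7.5

The yellow cross moved from (4.6, 8.0) to (7.4, 1.0), a distance of √(2.8² + 7.0²) ≈ 7.5.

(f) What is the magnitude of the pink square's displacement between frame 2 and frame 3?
3.4

The pink square moved from (5.7, 13.5) to (7.7, 16.3), a distance of √(2.0² + 2.8²) ≈ 3.4.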